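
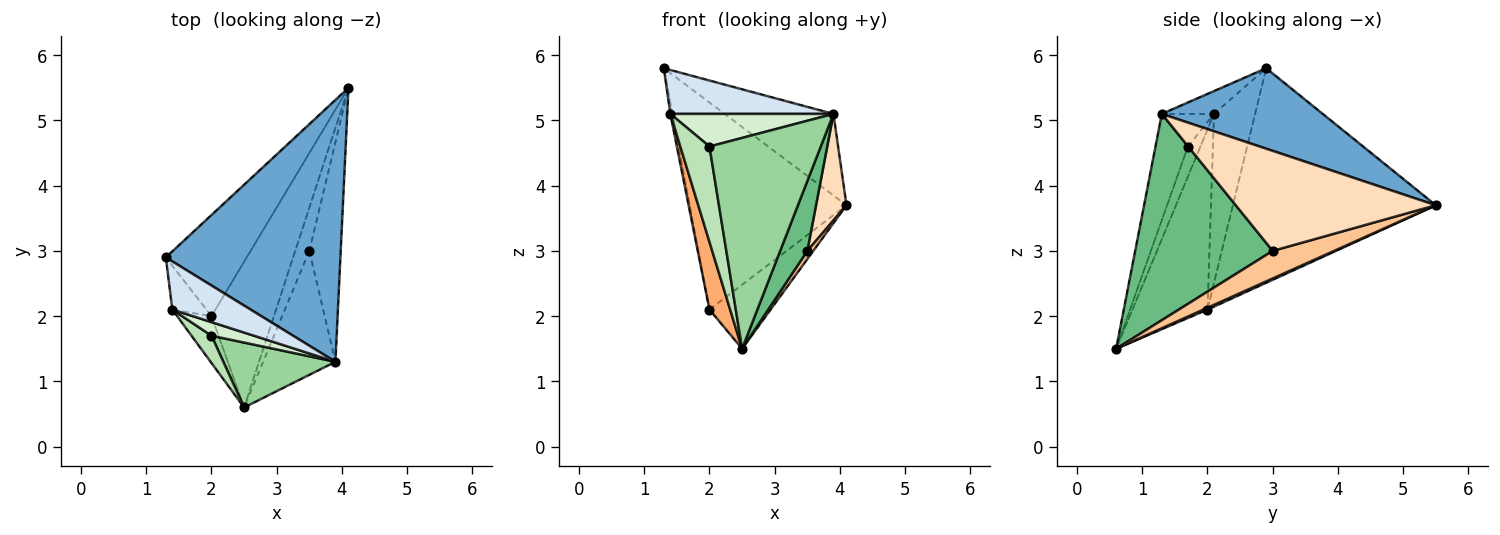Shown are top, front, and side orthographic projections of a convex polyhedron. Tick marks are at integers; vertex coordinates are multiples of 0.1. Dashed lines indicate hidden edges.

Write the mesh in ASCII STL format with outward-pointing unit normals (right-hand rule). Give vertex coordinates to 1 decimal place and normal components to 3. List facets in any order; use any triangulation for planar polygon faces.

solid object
 facet normal 0.403 0.272 0.874
  outer loop
   vertex 3.9 1.3 5.1
   vertex 4.1 5.5 3.7
   vertex 1.3 2.9 5.8
  endloop
 endfacet
 facet normal -0.758 0.586 -0.286
  outer loop
   vertex 2.0 2.0 2.1
   vertex 1.3 2.9 5.8
   vertex 4.1 5.5 3.7
  endloop
 endfacet
 facet normal 0.027 0.402 -0.915
  outer loop
   vertex 2.0 2.0 2.1
   vertex 4.1 5.5 3.7
   vertex 2.5 0.6 1.5
  endloop
 endfacet
 facet normal -0.211 -0.659 0.722
  outer loop
   vertex 1.4 2.1 5.1
   vertex 3.9 1.3 5.1
   vertex 1.3 2.9 5.8
  endloop
 endfacet
 facet normal -0.979 0.050 -0.197
  outer loop
   vertex 1.4 2.1 5.1
   vertex 1.3 2.9 5.8
   vertex 2.0 2.0 2.1
  endloop
 endfacet
 facet normal -0.948 -0.261 -0.181
  outer loop
   vertex 1.4 2.1 5.1
   vertex 2.0 2.0 2.1
   vertex 2.5 0.6 1.5
  endloop
 endfacet
 facet normal 0.887 -0.086 -0.454
  outer loop
   vertex 3.5 3.0 3.0
   vertex 2.5 0.6 1.5
   vertex 4.1 5.5 3.7
  endloop
 endfacet
 facet normal 0.944 -0.144 -0.296
  outer loop
   vertex 3.5 3.0 3.0
   vertex 4.1 5.5 3.7
   vertex 3.9 1.3 5.1
  endloop
 endfacet
 facet normal 0.928 -0.183 -0.325
  outer loop
   vertex 3.5 3.0 3.0
   vertex 3.9 1.3 5.1
   vertex 2.5 0.6 1.5
  endloop
 endfacet
 facet normal -0.268 -0.921 0.283
  outer loop
   vertex 2.0 1.7 4.6
   vertex 2.5 0.6 1.5
   vertex 3.9 1.3 5.1
  endloop
 endfacet
 facet normal -0.381 -0.889 0.254
  outer loop
   vertex 2.0 1.7 4.6
   vertex 1.4 2.1 5.1
   vertex 2.5 0.6 1.5
  endloop
 endfacet
 facet normal -0.283 -0.885 0.368
  outer loop
   vertex 2.0 1.7 4.6
   vertex 3.9 1.3 5.1
   vertex 1.4 2.1 5.1
  endloop
 endfacet
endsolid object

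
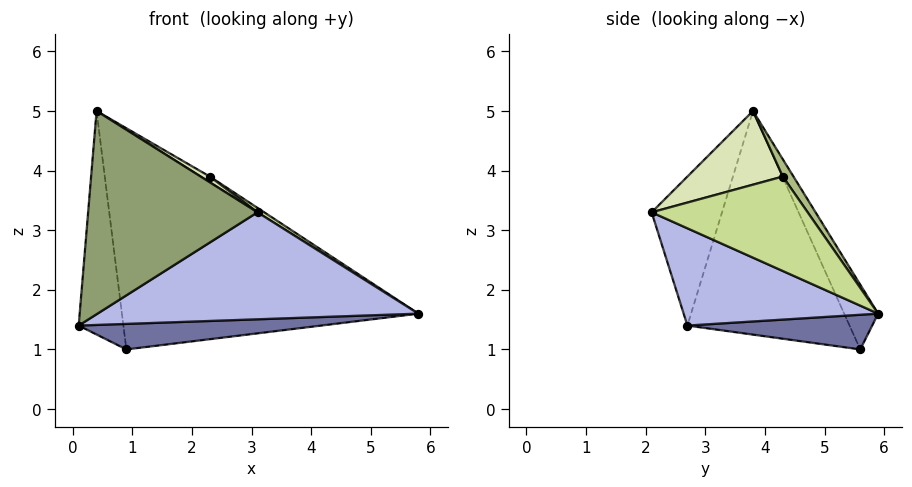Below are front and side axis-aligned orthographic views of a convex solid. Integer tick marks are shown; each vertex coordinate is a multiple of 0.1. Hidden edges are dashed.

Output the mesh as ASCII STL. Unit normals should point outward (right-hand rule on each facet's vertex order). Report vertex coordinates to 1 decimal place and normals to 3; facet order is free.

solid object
 facet normal 0.130 -0.171 -0.977
  outer loop
   vertex 0.9 5.6 1.0
   vertex 5.8 5.9 1.6
   vertex 0.1 2.7 1.4
  endloop
 endfacet
 facet normal -0.964 0.266 -0.001
  outer loop
   vertex 0.4 3.8 5.0
   vertex 0.9 5.6 1.0
   vertex 0.1 2.7 1.4
  endloop
 endfacet
 facet normal -0.104 0.912 0.397
  outer loop
   vertex 0.4 3.8 5.0
   vertex 5.8 5.9 1.6
   vertex 0.9 5.6 1.0
  endloop
 endfacet
 facet normal 0.351 -0.579 -0.736
  outer loop
   vertex 3.1 2.1 3.3
   vertex 0.1 2.7 1.4
   vertex 5.8 5.9 1.6
  endloop
 endfacet
 facet normal -0.366 -0.881 0.300
  outer loop
   vertex 3.1 2.1 3.3
   vertex 0.4 3.8 5.0
   vertex 0.1 2.7 1.4
  endloop
 endfacet
 facet normal 0.402 0.342 0.849
  outer loop
   vertex 2.3 4.3 3.9
   vertex 5.8 5.9 1.6
   vertex 0.4 3.8 5.0
  endloop
 endfacet
 facet normal 0.557 -0.024 0.830
  outer loop
   vertex 2.3 4.3 3.9
   vertex 3.1 2.1 3.3
   vertex 5.8 5.9 1.6
  endloop
 endfacet
 facet normal 0.510 -0.049 0.859
  outer loop
   vertex 2.3 4.3 3.9
   vertex 0.4 3.8 5.0
   vertex 3.1 2.1 3.3
  endloop
 endfacet
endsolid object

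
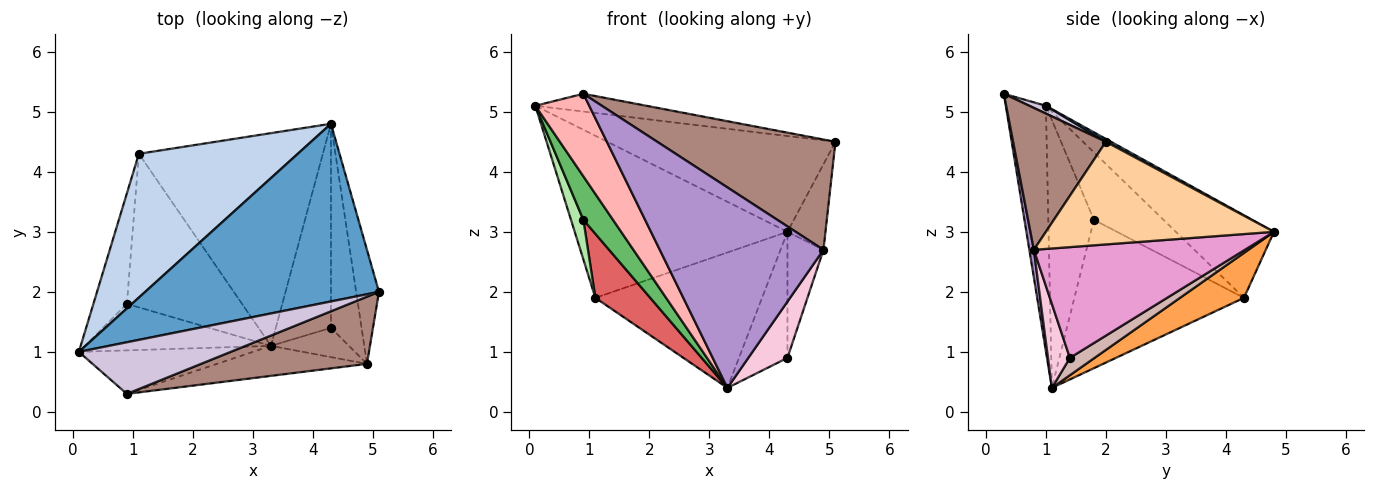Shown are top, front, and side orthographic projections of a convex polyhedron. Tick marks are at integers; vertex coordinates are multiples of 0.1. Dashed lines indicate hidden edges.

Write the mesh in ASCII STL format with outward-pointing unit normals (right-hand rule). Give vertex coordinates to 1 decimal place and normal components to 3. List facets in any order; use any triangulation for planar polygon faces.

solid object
 facet normal 0.011 0.475 0.880
  outer loop
   vertex 4.3 4.8 3.0
   vertex 0.1 1.0 5.1
   vertex 5.1 2.0 4.5
  endloop
 endfacet
 facet normal -0.326 0.707 0.627
  outer loop
   vertex 1.1 4.3 1.9
   vertex 0.1 1.0 5.1
   vertex 4.3 4.8 3.0
  endloop
 endfacet
 facet normal 0.202 0.526 -0.826
  outer loop
   vertex 1.1 4.3 1.9
   vertex 4.3 4.8 3.0
   vertex 3.3 1.1 0.4
  endloop
 endfacet
 facet normal 0.964 0.161 -0.214
  outer loop
   vertex 4.9 0.8 2.7
   vertex 4.3 4.8 3.0
   vertex 5.1 2.0 4.5
  endloop
 endfacet
 facet normal -0.725 -0.471 -0.503
  outer loop
   vertex 0.9 1.8 3.2
   vertex 3.3 1.1 0.4
   vertex 0.1 1.0 5.1
  endloop
 endfacet
 facet normal -0.885 -0.157 -0.439
  outer loop
   vertex 0.9 1.8 3.2
   vertex 0.1 1.0 5.1
   vertex 1.1 4.3 1.9
  endloop
 endfacet
 facet normal -0.765 -0.248 -0.594
  outer loop
   vertex 0.9 1.8 3.2
   vertex 1.1 4.3 1.9
   vertex 3.3 1.1 0.4
  endloop
 endfacet
 facet normal -0.549 -0.739 -0.390
  outer loop
   vertex 0.9 0.3 5.3
   vertex 0.1 1.0 5.1
   vertex 3.3 1.1 0.4
  endloop
 endfacet
 facet normal 0.027 -0.989 -0.148
  outer loop
   vertex 0.9 0.3 5.3
   vertex 3.3 1.1 0.4
   vertex 4.9 0.8 2.7
  endloop
 endfacet
 facet normal 0.048 0.325 0.944
  outer loop
   vertex 0.9 0.3 5.3
   vertex 5.1 2.0 4.5
   vertex 0.1 1.0 5.1
  endloop
 endfacet
 facet normal 0.406 -0.780 0.475
  outer loop
   vertex 0.9 0.3 5.3
   vertex 4.9 0.8 2.7
   vertex 5.1 2.0 4.5
  endloop
 endfacet
 facet normal 0.259 0.508 -0.822
  outer loop
   vertex 4.3 1.4 0.9
   vertex 3.3 1.1 0.4
   vertex 4.3 4.8 3.0
  endloop
 endfacet
 facet normal 0.951 0.162 -0.263
  outer loop
   vertex 4.3 1.4 0.9
   vertex 4.3 4.8 3.0
   vertex 4.9 0.8 2.7
  endloop
 endfacet
 facet normal 0.445 -0.795 -0.413
  outer loop
   vertex 4.3 1.4 0.9
   vertex 4.9 0.8 2.7
   vertex 3.3 1.1 0.4
  endloop
 endfacet
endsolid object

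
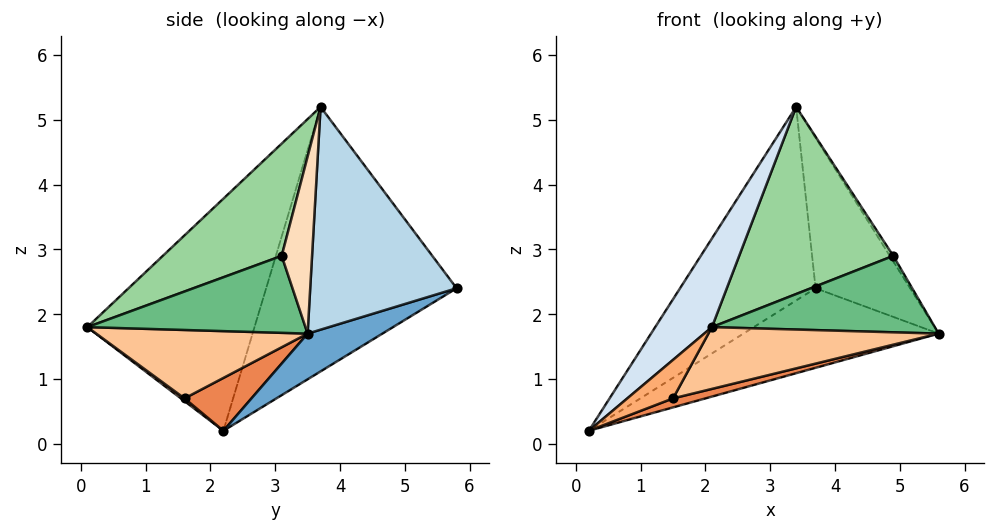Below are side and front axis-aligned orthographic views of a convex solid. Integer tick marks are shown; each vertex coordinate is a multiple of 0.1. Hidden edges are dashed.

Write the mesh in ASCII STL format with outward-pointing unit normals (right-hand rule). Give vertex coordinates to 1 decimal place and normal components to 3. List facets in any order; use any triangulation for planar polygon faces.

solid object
 facet normal 0.154 0.402 -0.903
  outer loop
   vertex 3.7 5.8 2.4
   vertex 5.6 3.5 1.7
   vertex 0.2 2.2 0.2
  endloop
 endfacet
 facet normal -0.770 0.548 0.328
  outer loop
   vertex 3.4 3.7 5.2
   vertex 3.7 5.8 2.4
   vertex 0.2 2.2 0.2
  endloop
 endfacet
 facet normal 0.752 0.486 0.445
  outer loop
   vertex 3.4 3.7 5.2
   vertex 5.6 3.5 1.7
   vertex 3.7 5.8 2.4
  endloop
 endfacet
 facet normal -0.775 -0.263 0.575
  outer loop
   vertex 2.1 0.1 1.8
   vertex 3.4 3.7 5.2
   vertex 0.2 2.2 0.2
  endloop
 endfacet
 facet normal 0.297 -0.144 -0.944
  outer loop
   vertex 1.5 1.6 0.7
   vertex 0.2 2.2 0.2
   vertex 5.6 3.5 1.7
  endloop
 endfacet
 facet normal 0.046 -0.579 -0.814
  outer loop
   vertex 1.5 1.6 0.7
   vertex 2.1 0.1 1.8
   vertex 0.2 2.2 0.2
  endloop
 endfacet
 facet normal 0.398 -0.434 -0.808
  outer loop
   vertex 1.5 1.6 0.7
   vertex 5.6 3.5 1.7
   vertex 2.1 0.1 1.8
  endloop
 endfacet
 facet normal 0.845 0.098 0.526
  outer loop
   vertex 4.9 3.1 2.9
   vertex 5.6 3.5 1.7
   vertex 3.4 3.7 5.2
  endloop
 endfacet
 facet normal 0.689 -0.705 0.167
  outer loop
   vertex 4.9 3.1 2.9
   vertex 2.1 0.1 1.8
   vertex 5.6 3.5 1.7
  endloop
 endfacet
 facet normal 0.523 -0.678 0.518
  outer loop
   vertex 4.9 3.1 2.9
   vertex 3.4 3.7 5.2
   vertex 2.1 0.1 1.8
  endloop
 endfacet
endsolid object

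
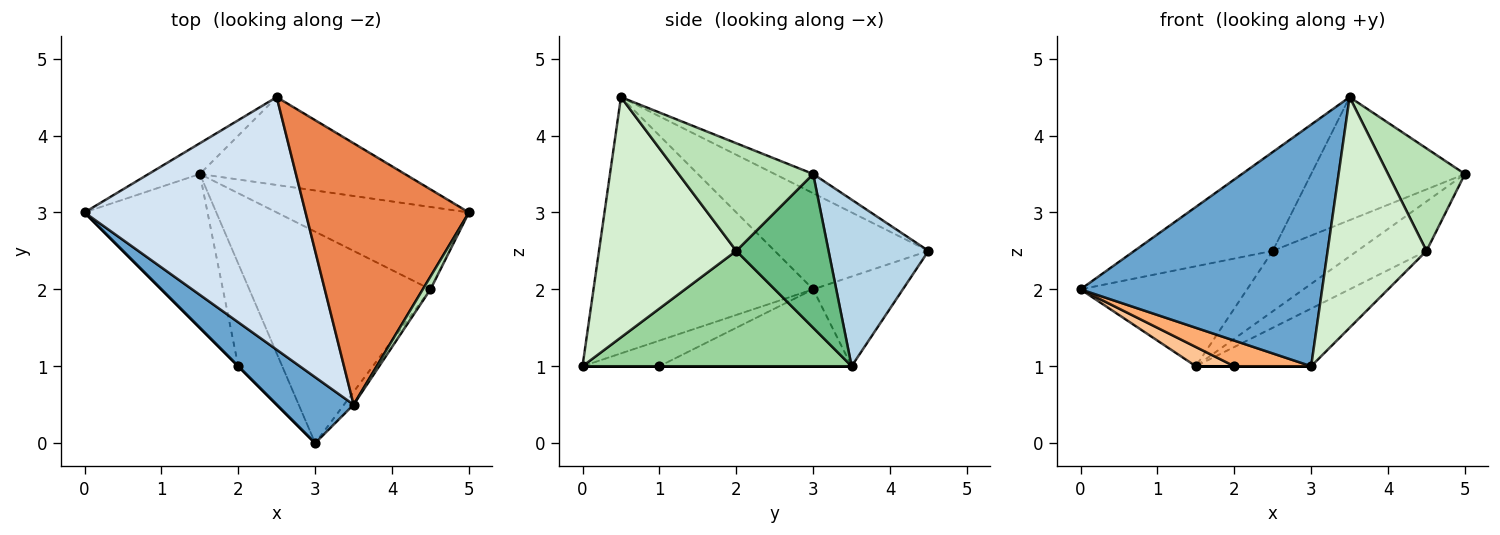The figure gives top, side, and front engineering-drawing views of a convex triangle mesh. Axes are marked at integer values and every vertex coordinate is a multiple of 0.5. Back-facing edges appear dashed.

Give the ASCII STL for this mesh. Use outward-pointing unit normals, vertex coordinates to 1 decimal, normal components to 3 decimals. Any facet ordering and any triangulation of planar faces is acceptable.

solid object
 facet normal -0.659 -0.725 0.198
  outer loop
   vertex 3.5 0.5 4.5
   vertex 0.0 3.0 2.0
   vertex 3.0 0.0 1.0
  endloop
 endfacet
 facet normal -0.458 0.850 -0.261
  outer loop
   vertex 2.5 4.5 2.5
   vertex 1.5 3.5 1.0
   vertex 0.0 3.0 2.0
  endloop
 endfacet
 facet normal 0.556 0.471 -0.685
  outer loop
   vertex 2.5 4.5 2.5
   vertex 5.0 3.0 3.5
   vertex 1.5 3.5 1.0
  endloop
 endfacet
 facet normal -0.375 0.338 0.863
  outer loop
   vertex 2.5 4.5 2.5
   vertex 0.0 3.0 2.0
   vertex 3.5 0.5 4.5
  endloop
 endfacet
 facet normal -0.106 0.423 0.900
  outer loop
   vertex 2.5 4.5 2.5
   vertex 3.5 0.5 4.5
   vertex 5.0 3.0 3.5
  endloop
 endfacet
 facet normal -0.707 -0.707 0.000
  outer loop
   vertex 2.0 1.0 1.0
   vertex 3.0 0.0 1.0
   vertex 0.0 3.0 2.0
  endloop
 endfacet
 facet normal -0.527 -0.105 -0.843
  outer loop
   vertex 2.0 1.0 1.0
   vertex 0.0 3.0 2.0
   vertex 1.5 3.5 1.0
  endloop
 endfacet
 facet normal 0.000 0.000 -1.000
  outer loop
   vertex 2.0 1.0 1.0
   vertex 1.5 3.5 1.0
   vertex 3.0 0.0 1.0
  endloop
 endfacet
 facet normal 0.566 0.424 -0.707
  outer loop
   vertex 4.5 2.0 2.5
   vertex 1.5 3.5 1.0
   vertex 5.0 3.0 3.5
  endloop
 endfacet
 facet normal 0.523 0.224 -0.822
  outer loop
   vertex 4.5 2.0 2.5
   vertex 3.0 0.0 1.0
   vertex 1.5 3.5 1.0
  endloop
 endfacet
 facet normal 0.867 -0.495 0.062
  outer loop
   vertex 4.5 2.0 2.5
   vertex 5.0 3.0 3.5
   vertex 3.5 0.5 4.5
  endloop
 endfacet
 facet normal 0.811 -0.584 -0.032
  outer loop
   vertex 4.5 2.0 2.5
   vertex 3.5 0.5 4.5
   vertex 3.0 0.0 1.0
  endloop
 endfacet
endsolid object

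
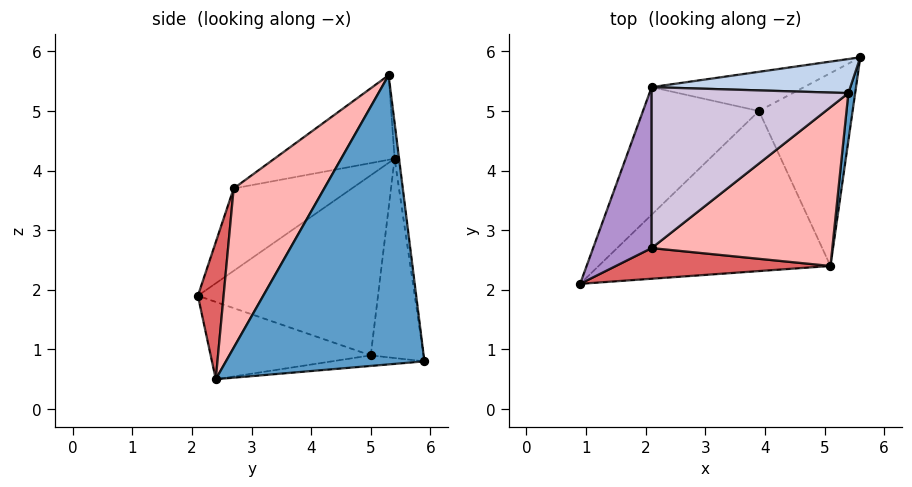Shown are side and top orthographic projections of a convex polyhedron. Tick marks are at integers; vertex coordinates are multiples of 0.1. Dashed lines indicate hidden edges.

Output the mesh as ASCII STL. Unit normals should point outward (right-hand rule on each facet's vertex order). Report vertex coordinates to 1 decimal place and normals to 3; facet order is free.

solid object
 facet normal 0.989 -0.143 0.023
  outer loop
   vertex 5.4 5.3 5.6
   vertex 5.1 2.4 0.5
   vertex 5.6 5.9 0.8
  endloop
 endfacet
 facet normal -0.022 0.992 0.123
  outer loop
   vertex 2.1 5.4 4.2
   vertex 5.4 5.3 5.6
   vertex 5.6 5.9 0.8
  endloop
 endfacet
 facet normal -0.316 0.000 -0.949
  outer loop
   vertex 3.9 5.0 0.9
   vertex 5.1 2.4 0.5
   vertex 0.9 2.1 1.9
  endloop
 endfacet
 facet normal -0.111 0.101 -0.989
  outer loop
   vertex 3.9 5.0 0.9
   vertex 5.6 5.9 0.8
   vertex 5.1 2.4 0.5
  endloop
 endfacet
 facet normal -0.694 0.564 -0.447
  outer loop
   vertex 3.9 5.0 0.9
   vertex 0.9 2.1 1.9
   vertex 2.1 5.4 4.2
  endloop
 endfacet
 facet normal -0.455 0.820 -0.347
  outer loop
   vertex 3.9 5.0 0.9
   vertex 2.1 5.4 4.2
   vertex 5.6 5.9 0.8
  endloop
 endfacet
 facet normal 0.144 -0.964 0.225
  outer loop
   vertex 2.1 2.7 3.7
   vertex 0.9 2.1 1.9
   vertex 5.1 2.4 0.5
  endloop
 endfacet
 facet normal 0.387 -0.811 0.439
  outer loop
   vertex 2.1 2.7 3.7
   vertex 5.1 2.4 0.5
   vertex 5.4 5.3 5.6
  endloop
 endfacet
 facet normal -0.811 -0.107 0.576
  outer loop
   vertex 2.1 2.7 3.7
   vertex 2.1 5.4 4.2
   vertex 0.9 2.1 1.9
  endloop
 endfacet
 facet normal -0.389 -0.168 0.906
  outer loop
   vertex 2.1 2.7 3.7
   vertex 5.4 5.3 5.6
   vertex 2.1 5.4 4.2
  endloop
 endfacet
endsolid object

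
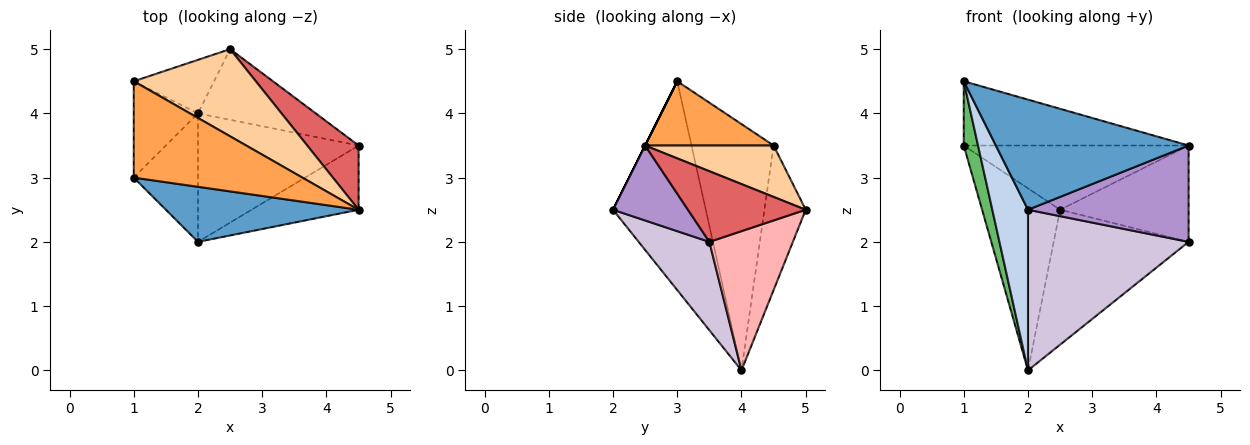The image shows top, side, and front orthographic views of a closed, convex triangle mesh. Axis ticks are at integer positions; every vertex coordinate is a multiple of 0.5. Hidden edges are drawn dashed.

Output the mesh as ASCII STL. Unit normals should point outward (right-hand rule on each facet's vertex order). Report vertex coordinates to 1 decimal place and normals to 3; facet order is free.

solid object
 facet normal 0.000 -0.894 0.447
  outer loop
   vertex 2.0 2.0 2.5
   vertex 4.5 2.5 3.5
   vertex 1.0 3.0 4.5
  endloop
 endfacet
 facet normal -0.897 -0.345 -0.276
  outer loop
   vertex 2.0 2.0 2.5
   vertex 1.0 3.0 4.5
   vertex 2.0 4.0 0.0
  endloop
 endfacet
 facet normal 0.302 0.529 0.793
  outer loop
   vertex 1.0 4.5 3.5
   vertex 1.0 3.0 4.5
   vertex 4.5 2.5 3.5
  endloop
 endfacet
 facet normal 0.321 0.562 0.762
  outer loop
   vertex 1.0 4.5 3.5
   vertex 4.5 2.5 3.5
   vertex 2.5 5.0 2.5
  endloop
 endfacet
 facet normal -0.954 -0.166 -0.249
  outer loop
   vertex 1.0 4.5 3.5
   vertex 2.0 4.0 0.0
   vertex 1.0 3.0 4.5
  endloop
 endfacet
 facet normal -0.453 0.855 -0.252
  outer loop
   vertex 1.0 4.5 3.5
   vertex 2.5 5.0 2.5
   vertex 2.0 4.0 0.0
  endloop
 endfacet
 facet normal 0.606 0.662 0.441
  outer loop
   vertex 4.5 3.5 2.0
   vertex 2.5 5.0 2.5
   vertex 4.5 2.5 3.5
  endloop
 endfacet
 facet normal 0.481 0.777 -0.407
  outer loop
   vertex 4.5 3.5 2.0
   vertex 2.0 4.0 0.0
   vertex 2.5 5.0 2.5
  endloop
 endfacet
 facet normal 0.362 -0.776 -0.517
  outer loop
   vertex 4.5 3.5 2.0
   vertex 4.5 2.5 3.5
   vertex 2.0 2.0 2.5
  endloop
 endfacet
 facet normal 0.325 -0.738 -0.591
  outer loop
   vertex 4.5 3.5 2.0
   vertex 2.0 2.0 2.5
   vertex 2.0 4.0 0.0
  endloop
 endfacet
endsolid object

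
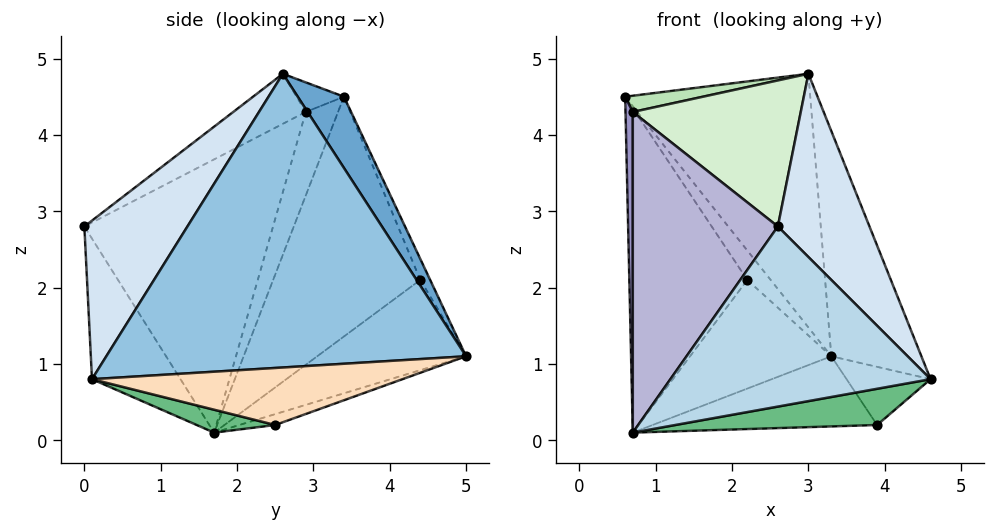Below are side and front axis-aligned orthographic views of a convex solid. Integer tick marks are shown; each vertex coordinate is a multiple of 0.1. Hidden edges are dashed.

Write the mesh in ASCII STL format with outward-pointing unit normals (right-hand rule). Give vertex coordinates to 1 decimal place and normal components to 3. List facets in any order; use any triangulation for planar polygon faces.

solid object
 facet normal 0.203 0.814 0.544
  outer loop
   vertex 3.0 2.6 4.8
   vertex 3.3 5.0 1.1
   vertex 0.6 3.4 4.5
  endloop
 endfacet
 facet normal 0.944 0.236 0.230
  outer loop
   vertex 3.0 2.6 4.8
   vertex 4.6 0.1 0.8
   vertex 3.3 5.0 1.1
  endloop
 endfacet
 facet normal -0.302 -0.888 -0.347
  outer loop
   vertex 2.6 0.0 2.8
   vertex 0.7 1.7 0.1
   vertex 4.6 0.1 0.8
  endloop
 endfacet
 facet normal 0.608 -0.541 0.581
  outer loop
   vertex 2.6 0.0 2.8
   vertex 4.6 0.1 0.8
   vertex 3.0 2.6 4.8
  endloop
 endfacet
 facet normal -0.387 0.914 0.123
  outer loop
   vertex 2.2 4.4 2.1
   vertex 0.6 3.4 4.5
   vertex 3.3 5.0 1.1
  endloop
 endfacet
 facet normal -0.755 0.606 -0.251
  outer loop
   vertex 2.2 4.4 2.1
   vertex 0.7 1.7 0.1
   vertex 0.6 3.4 4.5
  endloop
 endfacet
 facet normal -0.677 0.642 -0.359
  outer loop
   vertex 2.2 4.4 2.1
   vertex 3.3 5.0 1.1
   vertex 0.7 1.7 0.1
  endloop
 endfacet
 facet normal 0.962 0.260 -0.081
  outer loop
   vertex 3.9 2.5 0.2
   vertex 3.3 5.0 1.1
   vertex 4.6 0.1 0.8
  endloop
 endfacet
 facet normal 0.085 -0.218 -0.972
  outer loop
   vertex 3.9 2.5 0.2
   vertex 4.6 0.1 0.8
   vertex 0.7 1.7 0.1
  endloop
 endfacet
 facet normal -0.052 0.327 -0.944
  outer loop
   vertex 3.9 2.5 0.2
   vertex 0.7 1.7 0.1
   vertex 3.3 5.0 1.1
  endloop
 endfacet
 facet normal -0.244 -0.402 0.883
  outer loop
   vertex 0.7 2.9 4.3
   vertex 3.0 2.6 4.8
   vertex 0.6 3.4 4.5
  endloop
 endfacet
 facet normal -0.245 -0.567 0.786
  outer loop
   vertex 0.7 2.9 4.3
   vertex 2.6 0.0 2.8
   vertex 3.0 2.6 4.8
  endloop
 endfacet
 facet normal -0.974 -0.220 0.063
  outer loop
   vertex 0.7 2.9 4.3
   vertex 0.6 3.4 4.5
   vertex 0.7 1.7 0.1
  endloop
 endfacet
 facet normal -0.781 -0.600 0.172
  outer loop
   vertex 0.7 2.9 4.3
   vertex 0.7 1.7 0.1
   vertex 2.6 0.0 2.8
  endloop
 endfacet
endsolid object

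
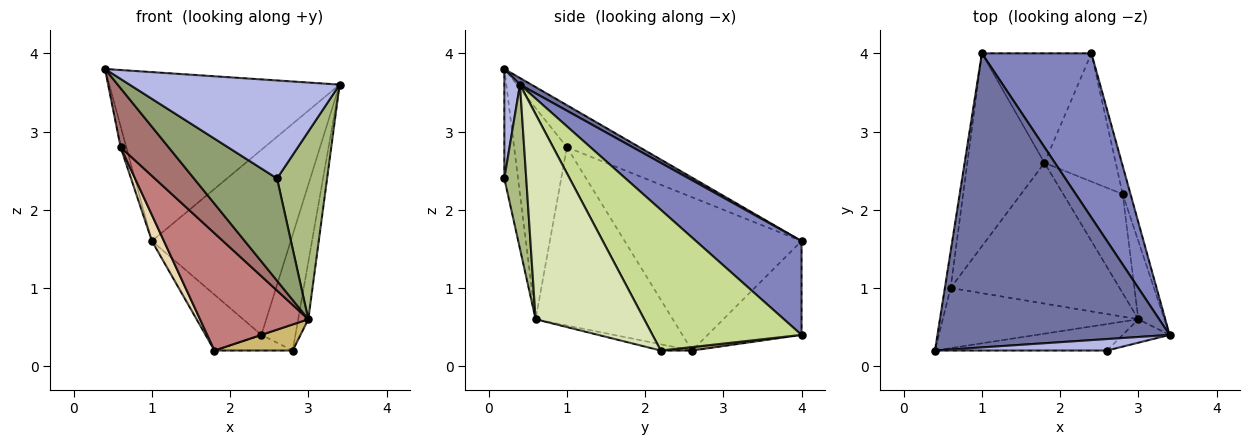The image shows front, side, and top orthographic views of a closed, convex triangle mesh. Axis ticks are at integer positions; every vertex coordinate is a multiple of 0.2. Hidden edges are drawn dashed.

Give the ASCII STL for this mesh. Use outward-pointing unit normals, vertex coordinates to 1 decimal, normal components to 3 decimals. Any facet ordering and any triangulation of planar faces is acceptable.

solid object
 facet normal 0.025 0.498 0.867
  outer loop
   vertex 1.0 4.0 1.6
   vertex 0.4 0.2 3.8
   vertex 3.4 0.4 3.6
  endloop
 endfacet
 facet normal 0.494 0.650 0.577
  outer loop
   vertex 1.0 4.0 1.6
   vertex 3.4 0.4 3.6
   vertex 2.4 4.0 0.4
  endloop
 endfacet
 facet normal -0.607 0.361 -0.708
  outer loop
   vertex 1.0 4.0 1.6
   vertex 2.4 4.0 0.4
   vertex 1.8 2.6 0.2
  endloop
 endfacet
 facet normal 0.074 -0.991 0.116
  outer loop
   vertex 2.6 0.2 2.4
   vertex 3.4 0.4 3.6
   vertex 0.4 0.2 3.8
  endloop
 endfacet
 facet normal -0.157 -0.956 -0.247
  outer loop
   vertex 2.6 0.2 2.4
   vertex 0.4 0.2 3.8
   vertex 3.0 0.6 0.6
  endloop
 endfacet
 facet normal 0.398 -0.910 -0.114
  outer loop
   vertex 2.6 0.2 2.4
   vertex 3.0 0.6 0.6
   vertex 3.4 0.4 3.6
  endloop
 endfacet
 facet normal 0.973 0.222 -0.054
  outer loop
   vertex 2.8 2.2 0.2
   vertex 2.4 4.0 0.4
   vertex 3.4 0.4 3.6
  endloop
 endfacet
 facet normal 0.988 0.092 -0.126
  outer loop
   vertex 2.8 2.2 0.2
   vertex 3.4 0.4 3.6
   vertex 3.0 0.6 0.6
  endloop
 endfacet
 facet normal 0.048 0.121 -0.991
  outer loop
   vertex 2.8 2.2 0.2
   vertex 1.8 2.6 0.2
   vertex 2.4 4.0 0.4
  endloop
 endfacet
 facet normal -0.101 -0.253 -0.962
  outer loop
   vertex 2.8 2.2 0.2
   vertex 3.0 0.6 0.6
   vertex 1.8 2.6 0.2
  endloop
 endfacet
 facet normal -0.988 0.077 -0.136
  outer loop
   vertex 0.6 1.0 2.8
   vertex 0.4 0.2 3.8
   vertex 1.0 4.0 1.6
  endloop
 endfacet
 facet normal -0.892 -0.061 -0.449
  outer loop
   vertex 0.6 1.0 2.8
   vertex 1.0 4.0 1.6
   vertex 1.8 2.6 0.2
  endloop
 endfacet
 facet normal -0.611 -0.554 -0.566
  outer loop
   vertex 0.6 1.0 2.8
   vertex 3.0 0.6 0.6
   vertex 0.4 0.2 3.8
  endloop
 endfacet
 facet normal -0.630 -0.497 -0.597
  outer loop
   vertex 0.6 1.0 2.8
   vertex 1.8 2.6 0.2
   vertex 3.0 0.6 0.6
  endloop
 endfacet
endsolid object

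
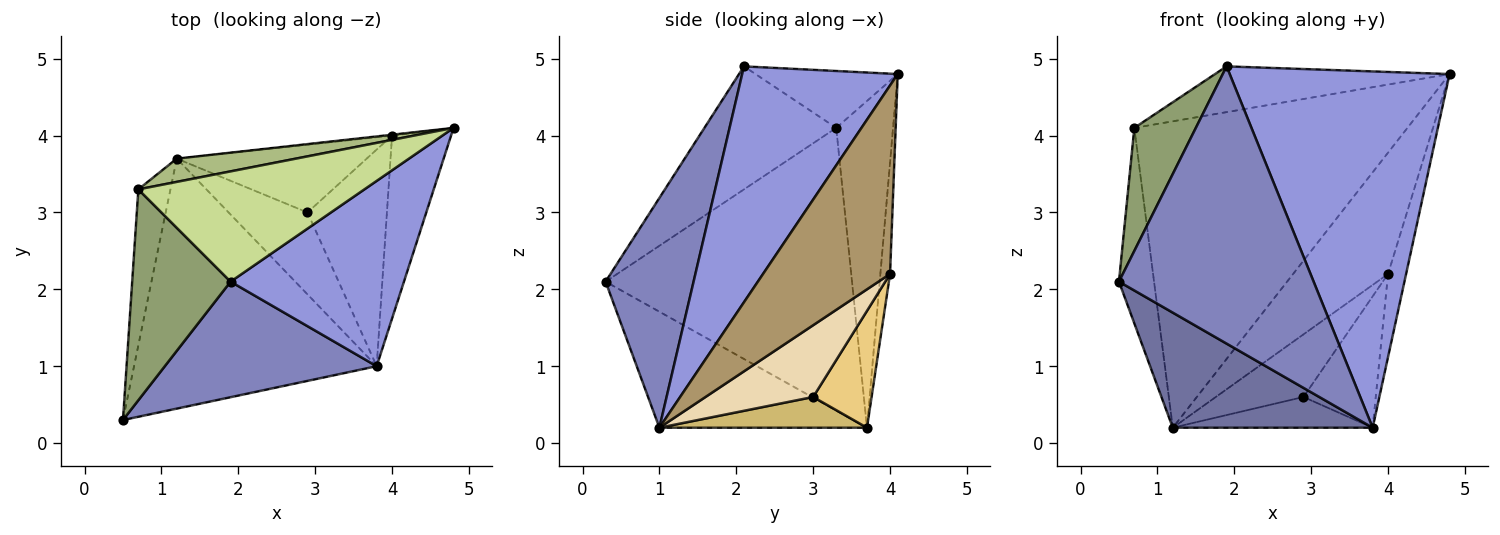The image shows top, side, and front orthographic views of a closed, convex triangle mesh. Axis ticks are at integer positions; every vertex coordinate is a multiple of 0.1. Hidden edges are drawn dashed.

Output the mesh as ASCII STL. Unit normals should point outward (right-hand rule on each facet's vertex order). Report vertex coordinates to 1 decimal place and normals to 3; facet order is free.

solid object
 facet normal -0.398 -0.384 -0.833
  outer loop
   vertex 3.8 1.0 0.2
   vertex 0.5 0.3 2.1
   vertex 1.2 3.7 0.2
  endloop
 endfacet
 facet normal 0.385 -0.852 0.355
  outer loop
   vertex 3.8 1.0 0.2
   vertex 1.9 2.1 4.9
   vertex 0.5 0.3 2.1
  endloop
 endfacet
 facet normal 0.532 -0.751 0.391
  outer loop
   vertex 3.8 1.0 0.2
   vertex 4.8 4.1 4.8
   vertex 1.9 2.1 4.9
  endloop
 endfacet
 facet normal -0.984 0.140 -0.112
  outer loop
   vertex 0.7 3.3 4.1
   vertex 1.2 3.7 0.2
   vertex 0.5 0.3 2.1
  endloop
 endfacet
 facet normal -0.734 -0.342 0.587
  outer loop
   vertex 0.7 3.3 4.1
   vertex 0.5 0.3 2.1
   vertex 1.9 2.1 4.9
  endloop
 endfacet
 facet normal -0.203 0.976 0.074
  outer loop
   vertex 0.7 3.3 4.1
   vertex 4.8 4.1 4.8
   vertex 1.2 3.7 0.2
  endloop
 endfacet
 facet normal -0.226 0.373 0.900
  outer loop
   vertex 0.7 3.3 4.1
   vertex 1.9 2.1 4.9
   vertex 4.8 4.1 4.8
  endloop
 endfacet
 facet normal -0.102 0.995 -0.007
  outer loop
   vertex 4.0 4.0 2.2
   vertex 1.2 3.7 0.2
   vertex 4.8 4.1 4.8
  endloop
 endfacet
 facet normal 0.946 0.134 -0.296
  outer loop
   vertex 4.0 4.0 2.2
   vertex 4.8 4.1 4.8
   vertex 3.8 1.0 0.2
  endloop
 endfacet
 facet normal 0.343 0.330 -0.879
  outer loop
   vertex 2.9 3.0 0.6
   vertex 3.8 1.0 0.2
   vertex 1.2 3.7 0.2
  endloop
 endfacet
 facet normal 0.412 0.618 -0.670
  outer loop
   vertex 2.9 3.0 0.6
   vertex 1.2 3.7 0.2
   vertex 4.0 4.0 2.2
  endloop
 endfacet
 facet normal 0.611 0.410 -0.677
  outer loop
   vertex 2.9 3.0 0.6
   vertex 4.0 4.0 2.2
   vertex 3.8 1.0 0.2
  endloop
 endfacet
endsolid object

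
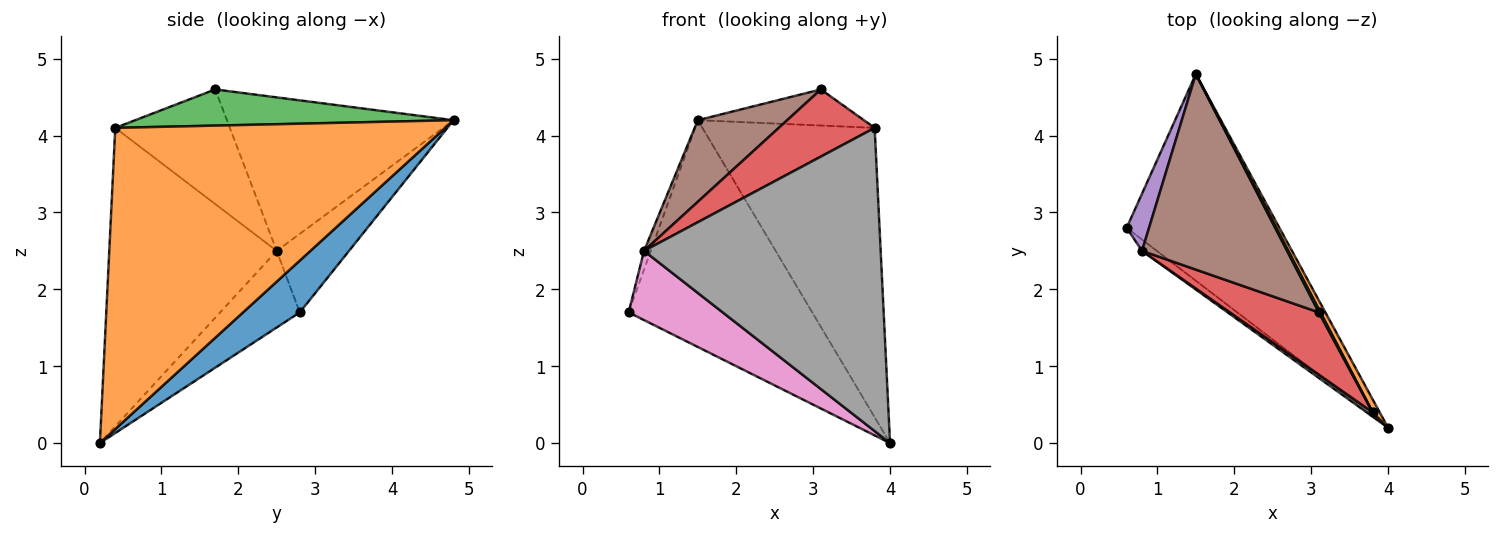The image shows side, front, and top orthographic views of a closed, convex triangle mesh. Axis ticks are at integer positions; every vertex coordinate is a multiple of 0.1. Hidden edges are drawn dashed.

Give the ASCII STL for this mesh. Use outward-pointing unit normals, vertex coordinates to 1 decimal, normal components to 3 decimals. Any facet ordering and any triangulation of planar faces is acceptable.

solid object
 facet normal 0.223 0.721 -0.657
  outer loop
   vertex 1.5 4.8 4.2
   vertex 4.0 0.2 0.0
   vertex 0.6 2.8 1.7
  endloop
 endfacet
 facet normal 0.886 0.463 0.021
  outer loop
   vertex 3.8 0.4 4.1
   vertex 4.0 0.2 0.0
   vertex 1.5 4.8 4.2
  endloop
 endfacet
 facet normal 0.886 0.462 0.039
  outer loop
   vertex 3.8 0.4 4.1
   vertex 1.5 4.8 4.2
   vertex 3.1 1.7 4.6
  endloop
 endfacet
 facet normal -0.659 -0.552 0.512
  outer loop
   vertex 0.8 2.5 2.5
   vertex 3.8 0.4 4.1
   vertex 3.1 1.7 4.6
  endloop
 endfacet
 facet normal -0.958 0.090 0.273
  outer loop
   vertex 0.8 2.5 2.5
   vertex 1.5 4.8 4.2
   vertex 0.6 2.8 1.7
  endloop
 endfacet
 facet normal -0.699 -0.275 0.660
  outer loop
   vertex 0.8 2.5 2.5
   vertex 3.1 1.7 4.6
   vertex 1.5 4.8 4.2
  endloop
 endfacet
 facet normal -0.641 -0.757 -0.124
  outer loop
   vertex 0.8 2.5 2.5
   vertex 0.6 2.8 1.7
   vertex 4.0 0.2 0.0
  endloop
 endfacet
 facet normal -0.578 -0.816 0.012
  outer loop
   vertex 0.8 2.5 2.5
   vertex 4.0 0.2 0.0
   vertex 3.8 0.4 4.1
  endloop
 endfacet
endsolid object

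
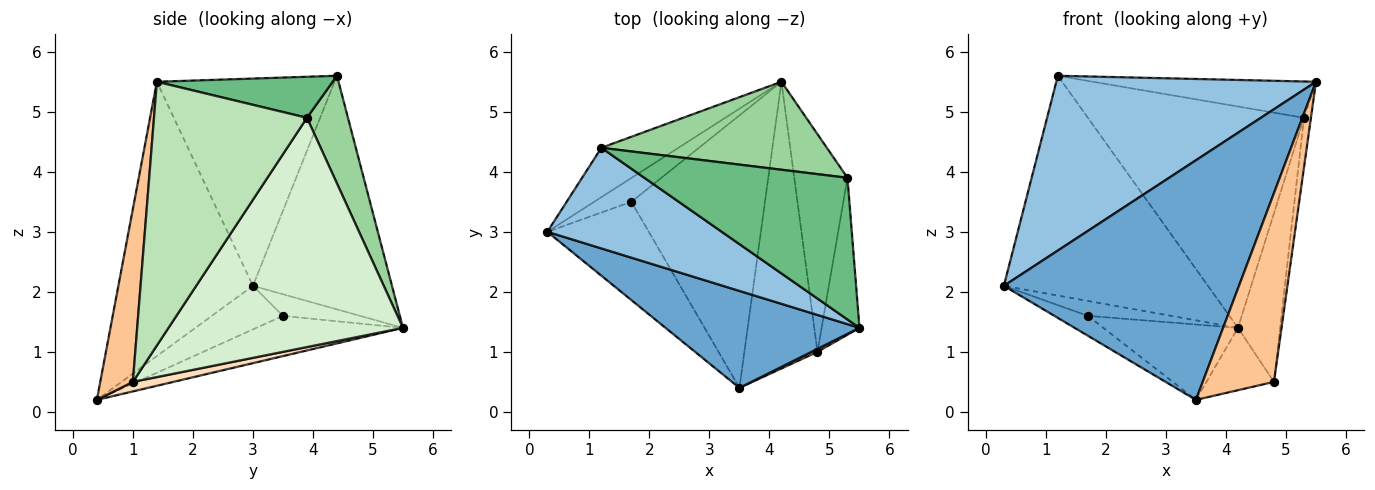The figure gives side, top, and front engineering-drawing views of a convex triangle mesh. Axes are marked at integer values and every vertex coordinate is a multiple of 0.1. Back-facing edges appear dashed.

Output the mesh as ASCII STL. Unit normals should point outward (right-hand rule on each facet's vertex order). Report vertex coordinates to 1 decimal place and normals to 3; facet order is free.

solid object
 facet normal -0.469 -0.819 0.331
  outer loop
   vertex 3.5 0.4 0.2
   vertex 5.5 1.4 5.5
   vertex 0.3 3.0 2.1
  endloop
 endfacet
 facet normal -0.510 -0.745 0.429
  outer loop
   vertex 1.2 4.4 5.6
   vertex 0.3 3.0 2.1
   vertex 5.5 1.4 5.5
  endloop
 endfacet
 facet normal -0.554 0.812 -0.183
  outer loop
   vertex 1.2 4.4 5.6
   vertex 4.2 5.5 1.4
   vertex 0.3 3.0 2.1
  endloop
 endfacet
 facet normal -0.442 0.476 -0.761
  outer loop
   vertex 1.7 3.5 1.6
   vertex 0.3 3.0 2.1
   vertex 4.2 5.5 1.4
  endloop
 endfacet
 facet normal -0.388 0.183 -0.903
  outer loop
   vertex 1.7 3.5 1.6
   vertex 3.5 0.4 0.2
   vertex 0.3 3.0 2.1
  endloop
 endfacet
 facet normal -0.279 0.256 -0.926
  outer loop
   vertex 1.7 3.5 1.6
   vertex 4.2 5.5 1.4
   vertex 3.5 0.4 0.2
  endloop
 endfacet
 facet normal 0.416 -0.909 0.014
  outer loop
   vertex 4.8 1.0 0.5
   vertex 5.5 1.4 5.5
   vertex 3.5 0.4 0.2
  endloop
 endfacet
 facet normal 0.126 0.211 -0.969
  outer loop
   vertex 4.8 1.0 0.5
   vertex 3.5 0.4 0.2
   vertex 4.2 5.5 1.4
  endloop
 endfacet
 facet normal 0.192 0.244 0.951
  outer loop
   vertex 5.3 3.9 4.9
   vertex 1.2 4.4 5.6
   vertex 5.5 1.4 5.5
  endloop
 endfacet
 facet normal 0.174 0.915 0.364
  outer loop
   vertex 5.3 3.9 4.9
   vertex 4.2 5.5 1.4
   vertex 1.2 4.4 5.6
  endloop
 endfacet
 facet normal 0.989 0.045 -0.142
  outer loop
   vertex 5.3 3.9 4.9
   vertex 5.5 1.4 5.5
   vertex 4.8 1.0 0.5
  endloop
 endfacet
 facet normal 0.960 0.172 -0.223
  outer loop
   vertex 5.3 3.9 4.9
   vertex 4.8 1.0 0.5
   vertex 4.2 5.5 1.4
  endloop
 endfacet
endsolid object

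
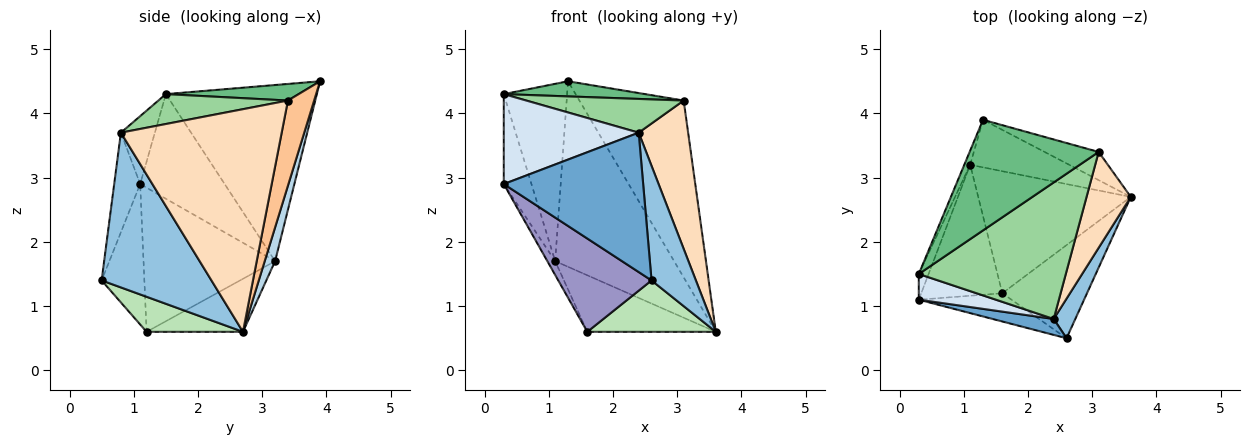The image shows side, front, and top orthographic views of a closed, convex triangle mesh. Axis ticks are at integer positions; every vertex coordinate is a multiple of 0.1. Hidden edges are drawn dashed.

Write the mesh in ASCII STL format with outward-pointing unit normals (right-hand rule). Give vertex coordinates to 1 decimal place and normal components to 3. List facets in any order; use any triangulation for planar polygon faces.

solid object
 facet normal -0.182 -0.977 0.112
  outer loop
   vertex 2.4 0.8 3.7
   vertex 0.3 1.1 2.9
   vertex 2.6 0.5 1.4
  endloop
 endfacet
 facet normal 0.920 -0.371 0.128
  outer loop
   vertex 2.4 0.8 3.7
   vertex 2.6 0.5 1.4
   vertex 3.6 2.7 0.6
  endloop
 endfacet
 facet normal 0.084 0.965 -0.247
  outer loop
   vertex 1.1 3.2 1.7
   vertex 1.3 3.9 4.5
   vertex 3.6 2.7 0.6
  endloop
 endfacet
 facet normal -0.235 -0.935 0.267
  outer loop
   vertex 0.3 1.5 4.3
   vertex 0.3 1.1 2.9
   vertex 2.4 0.8 3.7
  endloop
 endfacet
 facet normal -0.947 0.310 -0.089
  outer loop
   vertex 0.3 1.5 4.3
   vertex 1.1 3.2 1.7
   vertex 0.3 1.1 2.9
  endloop
 endfacet
 facet normal -0.922 0.387 -0.031
  outer loop
   vertex 0.3 1.5 4.3
   vertex 1.3 3.9 4.5
   vertex 1.1 3.2 1.7
  endloop
 endfacet
 facet normal 0.241 0.958 -0.153
  outer loop
   vertex 3.1 3.4 4.2
   vertex 3.6 2.7 0.6
   vertex 1.3 3.9 4.5
  endloop
 endfacet
 facet normal 0.939 -0.289 0.187
  outer loop
   vertex 3.1 3.4 4.2
   vertex 2.4 0.8 3.7
   vertex 3.6 2.7 0.6
  endloop
 endfacet
 facet normal 0.126 -0.135 0.983
  outer loop
   vertex 3.1 3.4 4.2
   vertex 1.3 3.9 4.5
   vertex 0.3 1.5 4.3
  endloop
 endfacet
 facet normal 0.194 -0.235 0.952
  outer loop
   vertex 3.1 3.4 4.2
   vertex 0.3 1.5 4.3
   vertex 2.4 0.8 3.7
  endloop
 endfacet
 facet normal 0.341 -0.454 -0.823
  outer loop
   vertex 1.6 1.2 0.6
   vertex 3.6 2.7 0.6
   vertex 2.6 0.5 1.4
  endloop
 endfacet
 facet normal -0.301 0.401 -0.865
  outer loop
   vertex 1.6 1.2 0.6
   vertex 1.1 3.2 1.7
   vertex 3.6 2.7 0.6
  endloop
 endfacet
 facet normal -0.402 -0.877 -0.265
  outer loop
   vertex 1.6 1.2 0.6
   vertex 2.6 0.5 1.4
   vertex 0.3 1.1 2.9
  endloop
 endfacet
 facet normal -0.870 0.052 -0.490
  outer loop
   vertex 1.6 1.2 0.6
   vertex 0.3 1.1 2.9
   vertex 1.1 3.2 1.7
  endloop
 endfacet
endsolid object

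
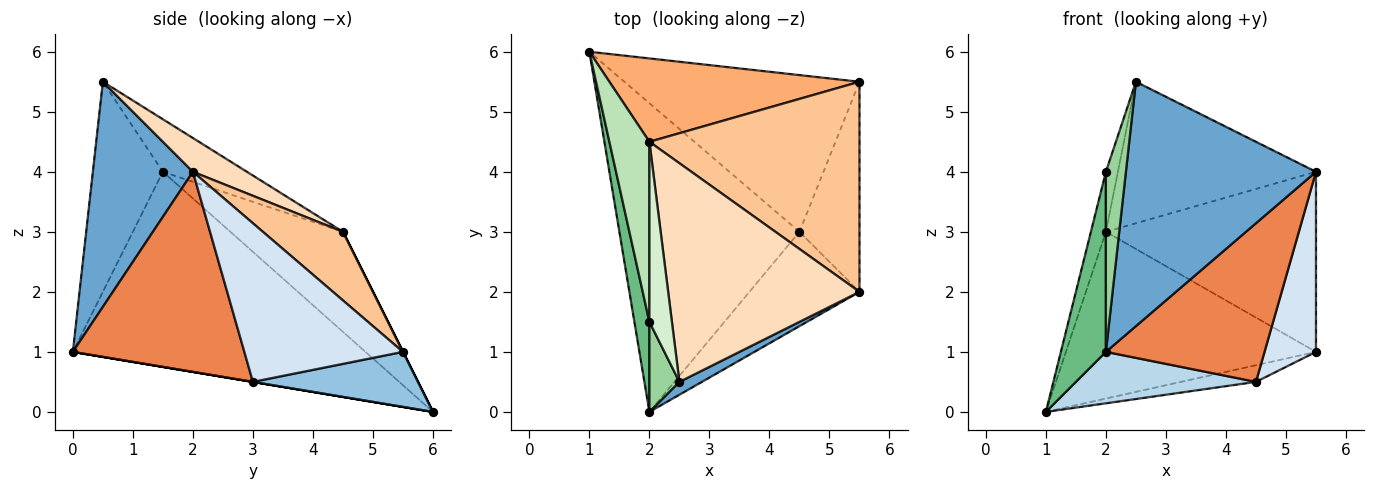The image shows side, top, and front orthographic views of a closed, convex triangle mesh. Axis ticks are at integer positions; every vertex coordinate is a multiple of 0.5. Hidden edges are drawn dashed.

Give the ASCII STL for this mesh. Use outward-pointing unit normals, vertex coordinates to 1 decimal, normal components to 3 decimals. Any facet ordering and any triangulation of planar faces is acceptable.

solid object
 facet normal 0.465 -0.884 0.047
  outer loop
   vertex 5.5 2.0 4.0
   vertex 2.5 0.5 5.5
   vertex 2.0 0.0 1.0
  endloop
 endfacet
 facet normal 0.227 0.103 -0.969
  outer loop
   vertex 4.5 3.0 0.5
   vertex 1.0 6.0 0.0
   vertex 5.5 5.5 1.0
  endloop
 endfacet
 facet normal 0.000 -0.164 -0.986
  outer loop
   vertex 4.5 3.0 0.5
   vertex 2.0 0.0 1.0
   vertex 1.0 6.0 0.0
  endloop
 endfacet
 facet normal 0.895 -0.290 -0.339
  outer loop
   vertex 4.5 3.0 0.5
   vertex 5.5 5.5 1.0
   vertex 5.5 2.0 4.0
  endloop
 endfacet
 facet normal 0.681 -0.630 -0.374
  outer loop
   vertex 4.5 3.0 0.5
   vertex 5.5 2.0 4.0
   vertex 2.0 0.0 1.0
  endloop
 endfacet
 facet normal 0.000 0.894 0.447
  outer loop
   vertex 2.0 4.5 3.0
   vertex 5.5 5.5 1.0
   vertex 1.0 6.0 0.0
  endloop
 endfacet
 facet normal 0.241 0.632 0.737
  outer loop
   vertex 2.0 4.5 3.0
   vertex 5.5 2.0 4.0
   vertex 5.5 5.5 1.0
  endloop
 endfacet
 facet normal 0.147 0.537 0.831
  outer loop
   vertex 2.0 4.5 3.0
   vertex 2.5 0.5 5.5
   vertex 5.5 2.0 4.0
  endloop
 endfacet
 facet normal -0.986 -0.152 0.076
  outer loop
   vertex 2.0 1.5 4.0
   vertex 1.0 6.0 0.0
   vertex 2.0 0.0 1.0
  endloop
 endfacet
 facet normal -0.953 -0.272 0.136
  outer loop
   vertex 2.0 1.5 4.0
   vertex 2.0 0.0 1.0
   vertex 2.5 0.5 5.5
  endloop
 endfacet
 facet normal -0.921 0.123 0.369
  outer loop
   vertex 2.0 1.5 4.0
   vertex 2.0 4.5 3.0
   vertex 1.0 6.0 0.0
  endloop
 endfacet
 facet normal -0.911 0.130 0.391
  outer loop
   vertex 2.0 1.5 4.0
   vertex 2.5 0.5 5.5
   vertex 2.0 4.5 3.0
  endloop
 endfacet
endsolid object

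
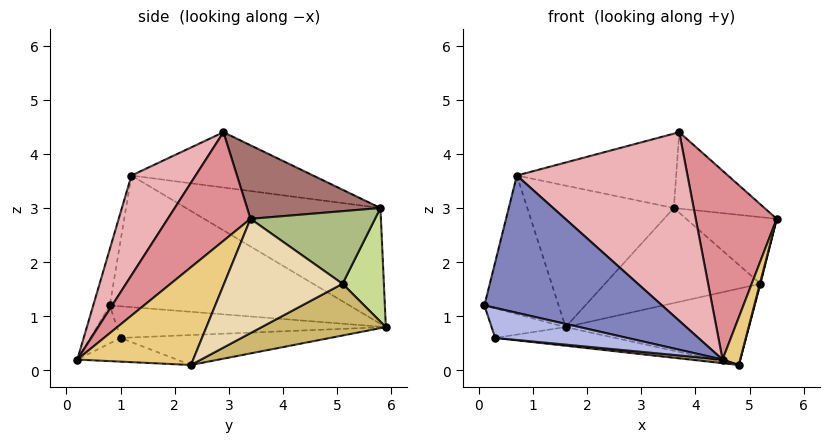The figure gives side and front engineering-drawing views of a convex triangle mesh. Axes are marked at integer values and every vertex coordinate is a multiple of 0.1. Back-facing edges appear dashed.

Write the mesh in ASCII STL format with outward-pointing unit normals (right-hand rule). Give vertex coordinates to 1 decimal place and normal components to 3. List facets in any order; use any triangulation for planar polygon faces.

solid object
 facet normal -0.939 0.291 0.186
  outer loop
   vertex 0.7 1.2 3.6
   vertex 1.6 5.9 0.8
   vertex 0.1 0.8 1.2
  endloop
 endfacet
 facet normal -0.091 -0.978 0.186
  outer loop
   vertex 0.7 1.2 3.6
   vertex 0.1 0.8 1.2
   vertex 4.5 0.2 0.2
  endloop
 endfacet
 facet normal -0.939 0.258 -0.227
  outer loop
   vertex 0.3 1.0 0.6
   vertex 0.1 0.8 1.2
   vertex 1.6 5.9 0.8
  endloop
 endfacet
 facet normal -0.208 -0.905 -0.371
  outer loop
   vertex 0.3 1.0 0.6
   vertex 4.5 0.2 0.2
   vertex 0.1 0.8 1.2
  endloop
 endfacet
 facet normal -0.638 0.481 0.602
  outer loop
   vertex 3.6 5.8 3.0
   vertex 1.6 5.9 0.8
   vertex 0.7 1.2 3.6
  endloop
 endfacet
 facet normal 0.684 0.497 0.533
  outer loop
   vertex 3.6 5.8 3.0
   vertex 5.5 3.4 2.8
   vertex 5.2 5.1 1.6
  endloop
 endfacet
 facet normal 0.252 0.950 -0.186
  outer loop
   vertex 3.6 5.8 3.0
   vertex 5.2 5.1 1.6
   vertex 1.6 5.9 0.8
  endloop
 endfacet
 facet normal -0.132 0.075 -0.988
  outer loop
   vertex 4.8 2.3 0.1
   vertex 0.3 1.0 0.6
   vertex 1.6 5.9 0.8
  endloop
 endfacet
 facet normal -0.101 -0.033 -0.994
  outer loop
   vertex 4.8 2.3 0.1
   vertex 4.5 0.2 0.2
   vertex 0.3 1.0 0.6
  endloop
 endfacet
 facet normal 0.285 0.421 -0.861
  outer loop
   vertex 4.8 2.3 0.1
   vertex 1.6 5.9 0.8
   vertex 5.2 5.1 1.6
  endloop
 endfacet
 facet normal 0.970 -0.148 -0.191
  outer loop
   vertex 4.8 2.3 0.1
   vertex 5.5 3.4 2.8
   vertex 4.5 0.2 0.2
  endloop
 endfacet
 facet normal 0.968 -0.005 -0.249
  outer loop
   vertex 4.8 2.3 0.1
   vertex 5.2 5.1 1.6
   vertex 5.5 3.4 2.8
  endloop
 endfacet
 facet normal 0.555 0.377 0.742
  outer loop
   vertex 3.7 2.9 4.4
   vertex 5.5 3.4 2.8
   vertex 3.6 5.8 3.0
  endloop
 endfacet
 facet normal -0.433 0.380 0.817
  outer loop
   vertex 3.7 2.9 4.4
   vertex 3.6 5.8 3.0
   vertex 0.7 1.2 3.6
  endloop
 endfacet
 facet normal 0.617 -0.603 0.505
  outer loop
   vertex 3.7 2.9 4.4
   vertex 4.5 0.2 0.2
   vertex 5.5 3.4 2.8
  endloop
 endfacet
 facet normal 0.293 -0.778 0.556
  outer loop
   vertex 3.7 2.9 4.4
   vertex 0.7 1.2 3.6
   vertex 4.5 0.2 0.2
  endloop
 endfacet
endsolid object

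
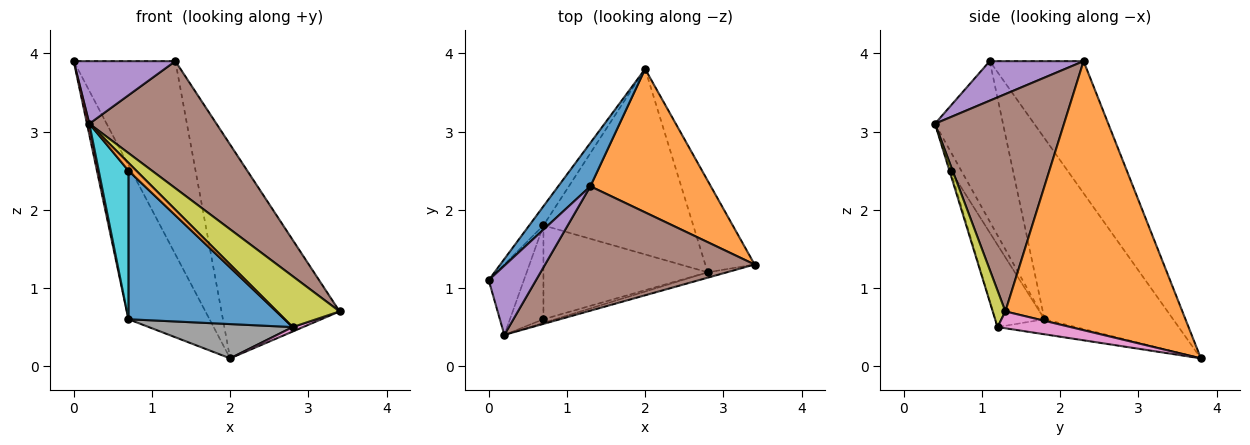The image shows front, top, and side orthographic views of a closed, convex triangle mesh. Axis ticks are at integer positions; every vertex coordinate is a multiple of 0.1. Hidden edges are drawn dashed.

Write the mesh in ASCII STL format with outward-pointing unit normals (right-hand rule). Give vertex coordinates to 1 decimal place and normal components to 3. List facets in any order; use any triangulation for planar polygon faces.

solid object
 facet normal -0.669 0.725 0.163
  outer loop
   vertex 1.3 2.3 3.9
   vertex 2.0 3.8 0.1
   vertex 0.0 1.1 3.9
  endloop
 endfacet
 facet normal 0.779 0.520 0.349
  outer loop
   vertex 1.3 2.3 3.9
   vertex 3.4 1.3 0.7
   vertex 2.0 3.8 0.1
  endloop
 endfacet
 facet normal -0.844 0.532 -0.066
  outer loop
   vertex 0.7 1.8 0.6
   vertex 0.0 1.1 3.9
   vertex 2.0 3.8 0.1
  endloop
 endfacet
 facet normal -0.976 -0.034 -0.214
  outer loop
   vertex 0.2 0.4 3.1
   vertex 0.0 1.1 3.9
   vertex 0.7 1.8 0.6
  endloop
 endfacet
 facet normal 0.526 -0.570 0.631
  outer loop
   vertex 0.2 0.4 3.1
   vertex 1.3 2.3 3.9
   vertex 0.0 1.1 3.9
  endloop
 endfacet
 facet normal 0.587 -0.578 0.566
  outer loop
   vertex 0.2 0.4 3.1
   vertex 3.4 1.3 0.7
   vertex 1.3 2.3 3.9
  endloop
 endfacet
 facet normal 0.323 -0.046 -0.945
  outer loop
   vertex 2.8 1.2 0.5
   vertex 2.0 3.8 0.1
   vertex 3.4 1.3 0.7
  endloop
 endfacet
 facet normal -0.098 -0.181 -0.979
  outer loop
   vertex 2.8 1.2 0.5
   vertex 0.7 1.8 0.6
   vertex 2.0 3.8 0.1
  endloop
 endfacet
 facet normal 0.197 -0.975 -0.103
  outer loop
   vertex 2.8 1.2 0.5
   vertex 3.4 1.3 0.7
   vertex 0.2 0.4 3.1
  endloop
 endfacet
 facet normal -0.290 -0.809 -0.511
  outer loop
   vertex 0.7 0.6 2.5
   vertex 0.2 0.4 3.1
   vertex 0.7 1.8 0.6
  endloop
 endfacet
 facet normal -0.258 -0.817 -0.516
  outer loop
   vertex 0.7 0.6 2.5
   vertex 0.7 1.8 0.6
   vertex 2.8 1.2 0.5
  endloop
 endfacet
 facet normal -0.138 -0.899 -0.415
  outer loop
   vertex 0.7 0.6 2.5
   vertex 2.8 1.2 0.5
   vertex 0.2 0.4 3.1
  endloop
 endfacet
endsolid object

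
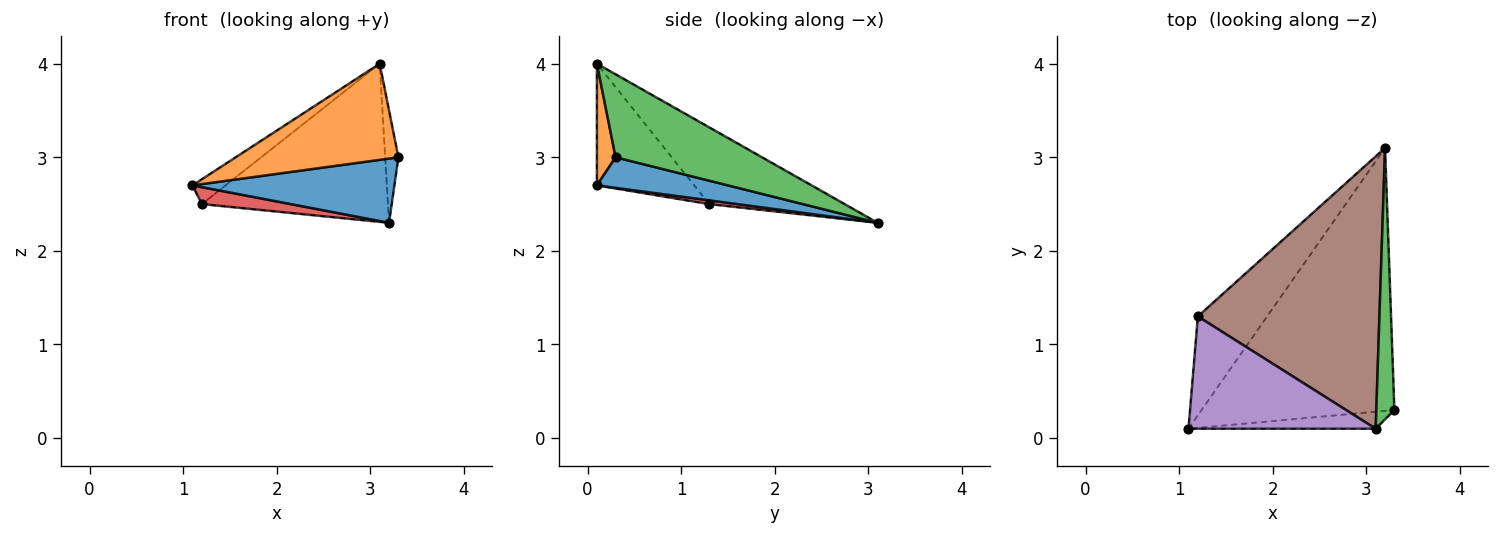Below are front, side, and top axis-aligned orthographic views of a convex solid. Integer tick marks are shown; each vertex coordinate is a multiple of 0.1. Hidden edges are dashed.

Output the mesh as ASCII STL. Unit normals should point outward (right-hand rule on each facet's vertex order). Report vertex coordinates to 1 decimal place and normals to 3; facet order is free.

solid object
 facet normal 0.152 -0.235 -0.960
  outer loop
   vertex 3.2 3.1 2.3
   vertex 3.3 0.3 3.0
   vertex 1.1 0.1 2.7
  endloop
 endfacet
 facet normal 0.113 -0.978 -0.173
  outer loop
   vertex 3.1 0.1 4.0
   vertex 1.1 0.1 2.7
   vertex 3.3 0.3 3.0
  endloop
 endfacet
 facet normal 0.973 0.088 0.212
  outer loop
   vertex 3.1 0.1 4.0
   vertex 3.3 0.3 3.0
   vertex 3.2 3.1 2.3
  endloop
 endfacet
 facet normal 0.053 -0.168 -0.984
  outer loop
   vertex 1.2 1.3 2.5
   vertex 3.2 3.1 2.3
   vertex 1.1 0.1 2.7
  endloop
 endfacet
 facet normal -0.536 0.182 0.824
  outer loop
   vertex 1.2 1.3 2.5
   vertex 1.1 0.1 2.7
   vertex 3.1 0.1 4.0
  endloop
 endfacet
 facet normal -0.343 0.472 0.812
  outer loop
   vertex 1.2 1.3 2.5
   vertex 3.1 0.1 4.0
   vertex 3.2 3.1 2.3
  endloop
 endfacet
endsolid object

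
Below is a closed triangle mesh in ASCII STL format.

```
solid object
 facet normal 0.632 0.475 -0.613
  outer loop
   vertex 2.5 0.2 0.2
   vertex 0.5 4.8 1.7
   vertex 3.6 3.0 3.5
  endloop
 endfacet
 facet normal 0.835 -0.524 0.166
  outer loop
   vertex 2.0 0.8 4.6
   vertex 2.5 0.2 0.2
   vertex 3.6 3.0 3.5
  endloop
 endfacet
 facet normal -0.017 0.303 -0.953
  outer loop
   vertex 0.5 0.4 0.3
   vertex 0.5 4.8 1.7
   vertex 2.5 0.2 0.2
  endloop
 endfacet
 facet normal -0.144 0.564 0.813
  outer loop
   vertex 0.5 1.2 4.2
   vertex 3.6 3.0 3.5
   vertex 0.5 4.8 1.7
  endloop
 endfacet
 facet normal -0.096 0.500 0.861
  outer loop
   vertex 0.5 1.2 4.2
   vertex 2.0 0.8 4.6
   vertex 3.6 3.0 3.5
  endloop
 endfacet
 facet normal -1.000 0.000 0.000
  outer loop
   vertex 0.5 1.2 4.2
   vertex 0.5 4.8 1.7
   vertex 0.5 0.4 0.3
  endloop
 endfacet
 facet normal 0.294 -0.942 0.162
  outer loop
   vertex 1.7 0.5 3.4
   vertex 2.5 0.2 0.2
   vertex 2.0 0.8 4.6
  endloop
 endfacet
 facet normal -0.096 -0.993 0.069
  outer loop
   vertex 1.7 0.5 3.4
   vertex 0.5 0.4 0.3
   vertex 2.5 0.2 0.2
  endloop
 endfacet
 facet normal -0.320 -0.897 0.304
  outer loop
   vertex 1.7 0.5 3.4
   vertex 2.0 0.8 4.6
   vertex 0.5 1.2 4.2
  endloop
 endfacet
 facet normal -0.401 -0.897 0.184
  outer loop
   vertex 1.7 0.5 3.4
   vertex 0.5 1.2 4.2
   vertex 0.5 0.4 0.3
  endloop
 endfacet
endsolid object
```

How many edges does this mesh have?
15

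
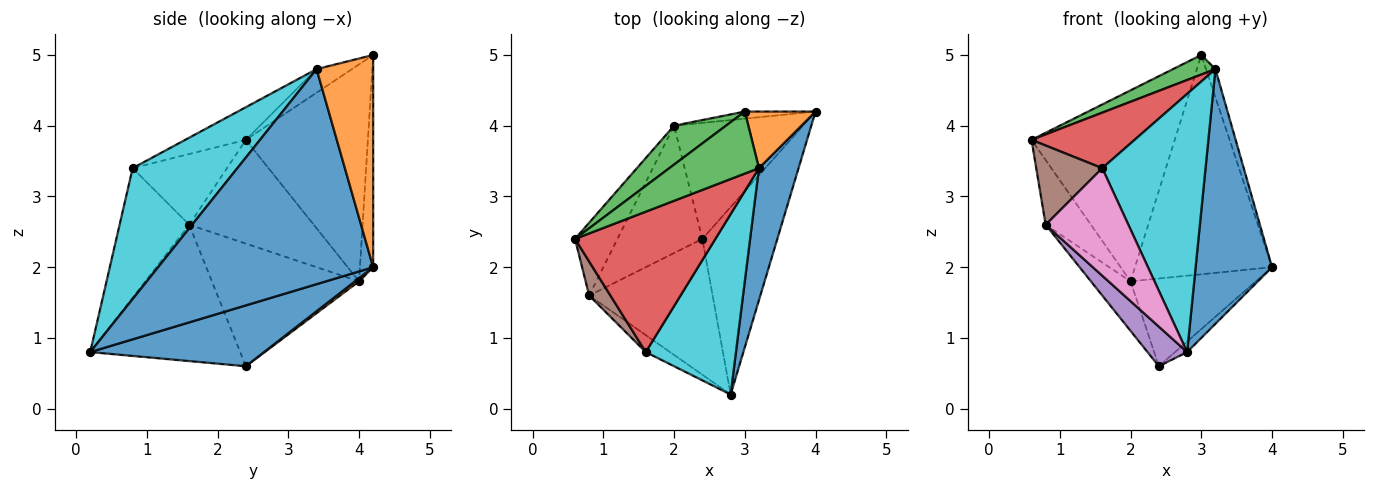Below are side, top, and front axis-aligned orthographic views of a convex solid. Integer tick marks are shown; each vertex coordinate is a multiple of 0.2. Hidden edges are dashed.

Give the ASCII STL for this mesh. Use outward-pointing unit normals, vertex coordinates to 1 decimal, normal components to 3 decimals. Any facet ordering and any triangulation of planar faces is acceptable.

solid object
 facet normal 0.629 0.044 -0.776
  outer loop
   vertex 2.4 2.4 0.6
   vertex 4.0 4.2 2.0
   vertex 2.8 0.2 0.8
  endloop
 endfacet
 facet normal 0.019 0.603 -0.798
  outer loop
   vertex 2.0 4.0 1.8
   vertex 4.0 4.2 2.0
   vertex 2.4 2.4 0.6
  endloop
 endfacet
 facet normal -0.641 0.752 0.153
  outer loop
   vertex 2.0 4.0 1.8
   vertex 0.6 2.4 3.8
   vertex 3.0 4.2 5.0
  endloop
 endfacet
 facet normal -0.096 0.995 -0.032
  outer loop
   vertex 2.0 4.0 1.8
   vertex 3.0 4.2 5.0
   vertex 4.0 4.2 2.0
  endloop
 endfacet
 facet normal -0.727 -0.192 -0.659
  outer loop
   vertex 0.8 1.6 2.6
   vertex 2.4 2.4 0.6
   vertex 2.8 0.2 0.8
  endloop
 endfacet
 facet normal -0.796 -0.557 0.239
  outer loop
   vertex 0.8 1.6 2.6
   vertex 1.6 0.8 3.4
   vertex 0.6 2.4 3.8
  endloop
 endfacet
 facet normal -0.639 -0.759 -0.120
  outer loop
   vertex 0.8 1.6 2.6
   vertex 2.8 0.2 0.8
   vertex 1.6 0.8 3.4
  endloop
 endfacet
 facet normal -0.877 0.319 -0.359
  outer loop
   vertex 0.8 1.6 2.6
   vertex 0.6 2.4 3.8
   vertex 2.0 4.0 1.8
  endloop
 endfacet
 facet normal -0.803 0.216 -0.556
  outer loop
   vertex 0.8 1.6 2.6
   vertex 2.0 4.0 1.8
   vertex 2.4 2.4 0.6
  endloop
 endfacet
 facet normal 0.639 -0.630 0.440
  outer loop
   vertex 3.2 3.4 4.8
   vertex 1.6 0.8 3.4
   vertex 2.8 0.2 0.8
  endloop
 endfacet
 facet normal 0.928 -0.330 0.171
  outer loop
   vertex 3.2 3.4 4.8
   vertex 2.8 0.2 0.8
   vertex 4.0 4.2 2.0
  endloop
 endfacet
 facet normal 0.937 0.156 0.312
  outer loop
   vertex 3.2 3.4 4.8
   vertex 4.0 4.2 2.0
   vertex 3.0 4.2 5.0
  endloop
 endfacet
 facet normal -0.243 -0.292 0.925
  outer loop
   vertex 3.2 3.4 4.8
   vertex 3.0 4.2 5.0
   vertex 0.6 2.4 3.8
  endloop
 endfacet
 facet normal -0.211 -0.359 0.909
  outer loop
   vertex 3.2 3.4 4.8
   vertex 0.6 2.4 3.8
   vertex 1.6 0.8 3.4
  endloop
 endfacet
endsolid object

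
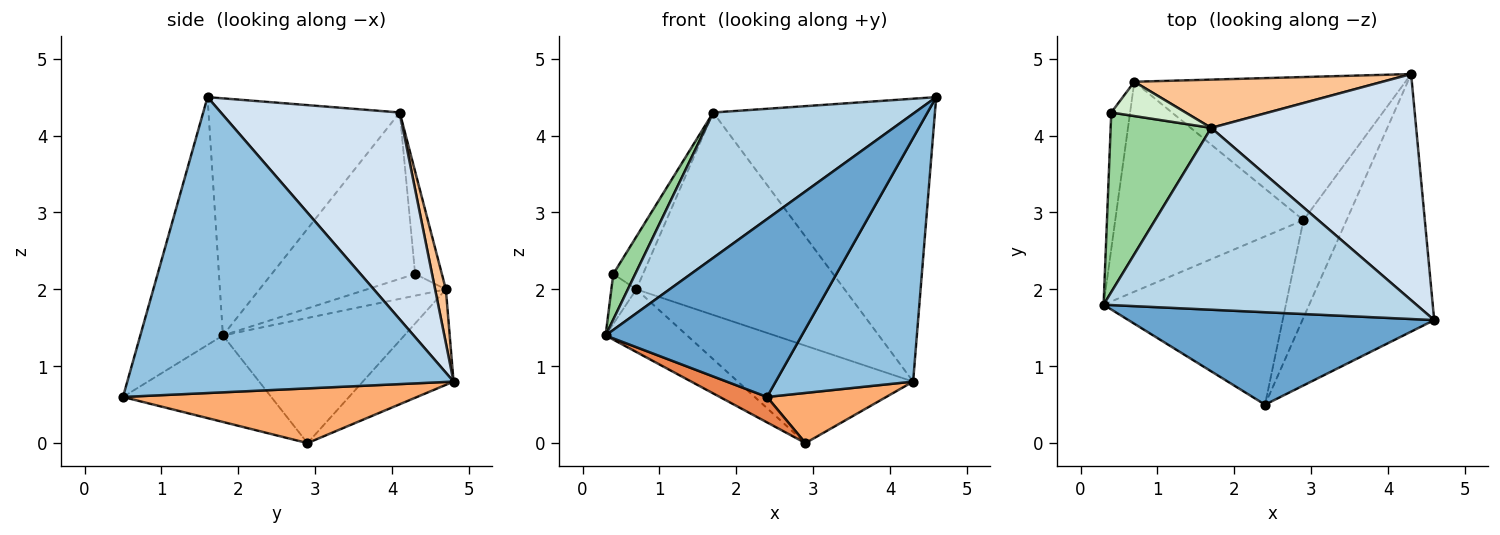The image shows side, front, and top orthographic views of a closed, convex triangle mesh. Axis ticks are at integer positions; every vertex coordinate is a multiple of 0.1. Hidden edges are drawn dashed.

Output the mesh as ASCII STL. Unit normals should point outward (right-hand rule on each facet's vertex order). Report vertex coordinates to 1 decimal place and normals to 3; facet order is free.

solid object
 facet normal -0.350 -0.831 0.432
  outer loop
   vertex 2.4 0.5 0.6
   vertex 4.6 1.6 4.5
   vertex 0.3 1.8 1.4
  endloop
 endfacet
 facet normal 0.853 -0.359 -0.380
  outer loop
   vertex 2.4 0.5 0.6
   vertex 4.3 4.8 0.8
   vertex 4.6 1.6 4.5
  endloop
 endfacet
 facet normal -0.510 -0.537 0.672
  outer loop
   vertex 1.7 4.1 4.3
   vertex 0.3 1.8 1.4
   vertex 4.6 1.6 4.5
  endloop
 endfacet
 facet normal 0.533 0.661 0.528
  outer loop
   vertex 1.7 4.1 4.3
   vertex 4.6 1.6 4.5
   vertex 4.3 4.8 0.8
  endloop
 endfacet
 facet normal -0.425 -0.135 -0.895
  outer loop
   vertex 2.9 2.9 0.0
   vertex 2.4 0.5 0.6
   vertex 0.3 1.8 1.4
  endloop
 endfacet
 facet normal 0.749 -0.303 -0.590
  outer loop
   vertex 2.9 2.9 0.0
   vertex 4.3 4.8 0.8
   vertex 2.4 0.5 0.6
  endloop
 endfacet
 facet normal 0.050 0.972 0.232
  outer loop
   vertex 0.7 4.7 2.0
   vertex 1.7 4.1 4.3
   vertex 4.3 4.8 0.8
  endloop
 endfacet
 facet normal -0.537 0.241 -0.808
  outer loop
   vertex 0.7 4.7 2.0
   vertex 2.9 2.9 0.0
   vertex 0.3 1.8 1.4
  endloop
 endfacet
 facet normal -0.280 0.540 -0.794
  outer loop
   vertex 0.7 4.7 2.0
   vertex 4.3 4.8 0.8
   vertex 2.9 2.9 0.0
  endloop
 endfacet
 facet normal -0.849 -0.130 0.513
  outer loop
   vertex 0.4 4.3 2.2
   vertex 0.3 1.8 1.4
   vertex 1.7 4.1 4.3
  endloop
 endfacet
 facet normal -0.735 0.233 -0.637
  outer loop
   vertex 0.4 4.3 2.2
   vertex 0.7 4.7 2.0
   vertex 0.3 1.8 1.4
  endloop
 endfacet
 facet normal -0.602 0.669 0.436
  outer loop
   vertex 0.4 4.3 2.2
   vertex 1.7 4.1 4.3
   vertex 0.7 4.7 2.0
  endloop
 endfacet
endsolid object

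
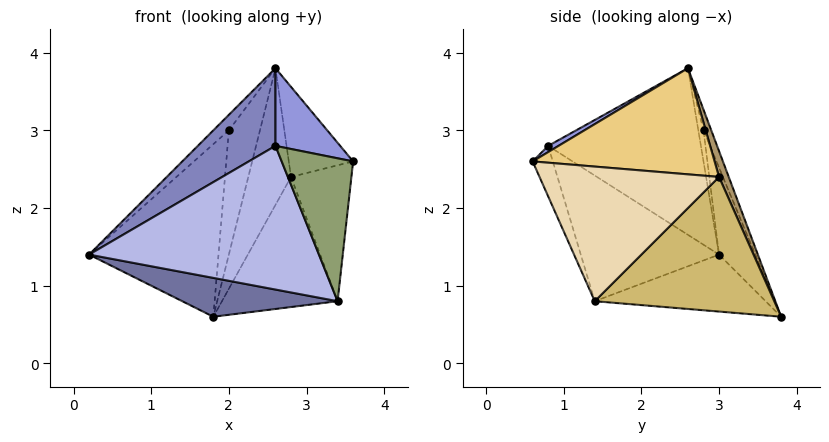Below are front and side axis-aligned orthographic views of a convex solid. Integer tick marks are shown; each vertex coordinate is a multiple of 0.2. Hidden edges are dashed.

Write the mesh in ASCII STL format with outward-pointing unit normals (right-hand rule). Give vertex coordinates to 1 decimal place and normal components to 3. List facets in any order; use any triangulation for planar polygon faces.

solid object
 facet normal -0.312 -0.283 -0.907
  outer loop
   vertex 3.4 1.4 0.8
   vertex 0.2 3.0 1.4
   vertex 1.8 3.8 0.6
  endloop
 endfacet
 facet normal -0.691 -0.351 0.632
  outer loop
   vertex 2.6 0.8 2.8
   vertex 2.6 2.6 3.8
   vertex 0.2 3.0 1.4
  endloop
 endfacet
 facet normal 0.077 -0.484 0.872
  outer loop
   vertex 2.6 0.8 2.8
   vertex 3.6 0.6 2.6
   vertex 2.6 2.6 3.8
  endloop
 endfacet
 facet normal -0.468 -0.778 -0.420
  outer loop
   vertex 2.6 0.8 2.8
   vertex 0.2 3.0 1.4
   vertex 3.4 1.4 0.8
  endloop
 endfacet
 facet normal -0.253 -0.894 -0.369
  outer loop
   vertex 2.6 0.8 2.8
   vertex 3.4 1.4 0.8
   vertex 3.6 0.6 2.6
  endloop
 endfacet
 facet normal -0.248 0.887 0.390
  outer loop
   vertex 2.0 2.8 3.0
   vertex 1.8 3.8 0.6
   vertex 0.2 3.0 1.4
  endloop
 endfacet
 facet normal -0.286 0.857 0.429
  outer loop
   vertex 2.0 2.8 3.0
   vertex 0.2 3.0 1.4
   vertex 2.6 2.6 3.8
  endloop
 endfacet
 facet normal -0.223 0.893 0.391
  outer loop
   vertex 2.0 2.8 3.0
   vertex 2.6 2.6 3.8
   vertex 1.8 3.8 0.6
  endloop
 endfacet
 facet normal 0.212 0.931 0.296
  outer loop
   vertex 2.8 3.0 2.4
   vertex 1.8 3.8 0.6
   vertex 2.6 2.6 3.8
  endloop
 endfacet
 facet normal 0.820 0.528 -0.221
  outer loop
   vertex 2.8 3.0 2.4
   vertex 3.4 1.4 0.8
   vertex 1.8 3.8 0.6
  endloop
 endfacet
 facet normal 0.919 0.325 0.224
  outer loop
   vertex 2.8 3.0 2.4
   vertex 2.6 2.6 3.8
   vertex 3.6 0.6 2.6
  endloop
 endfacet
 facet normal 0.947 0.319 0.036
  outer loop
   vertex 2.8 3.0 2.4
   vertex 3.6 0.6 2.6
   vertex 3.4 1.4 0.8
  endloop
 endfacet
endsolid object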